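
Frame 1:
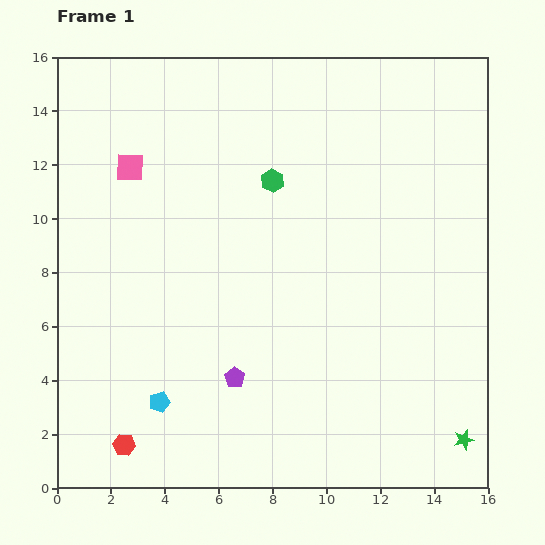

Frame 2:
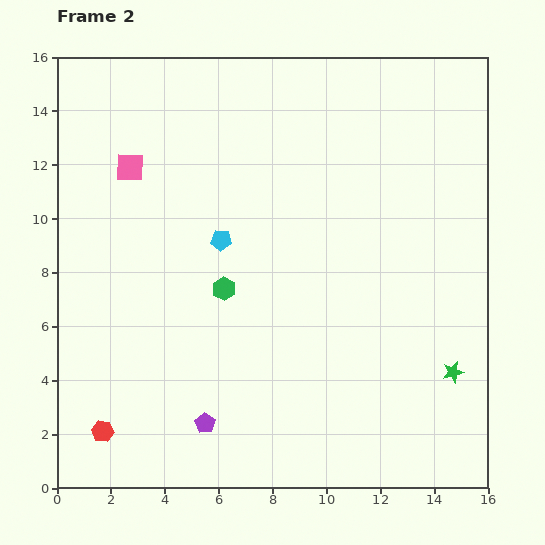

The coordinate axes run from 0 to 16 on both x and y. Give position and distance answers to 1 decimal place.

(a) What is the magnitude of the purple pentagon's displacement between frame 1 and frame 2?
2.0

The purple pentagon moved from (6.6, 4.1) to (5.5, 2.4), a distance of √(1.1² + 1.7²) ≈ 2.0.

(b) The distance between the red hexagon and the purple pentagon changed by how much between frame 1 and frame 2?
-1.0

Distance in frame 1: 4.8. Distance in frame 2: 3.8.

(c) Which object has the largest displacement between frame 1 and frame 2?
the cyan pentagon

(moved 6.4; next 4.4)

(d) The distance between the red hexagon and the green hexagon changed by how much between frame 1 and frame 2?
-4.2

Distance in frame 1: 11.2. Distance in frame 2: 7.0.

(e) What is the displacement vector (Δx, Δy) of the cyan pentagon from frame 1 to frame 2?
(2.3, 6.0)

The cyan pentagon was at (3.8, 3.2) in frame 1 and (6.1, 9.2) in frame 2.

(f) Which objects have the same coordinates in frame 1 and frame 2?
the pink square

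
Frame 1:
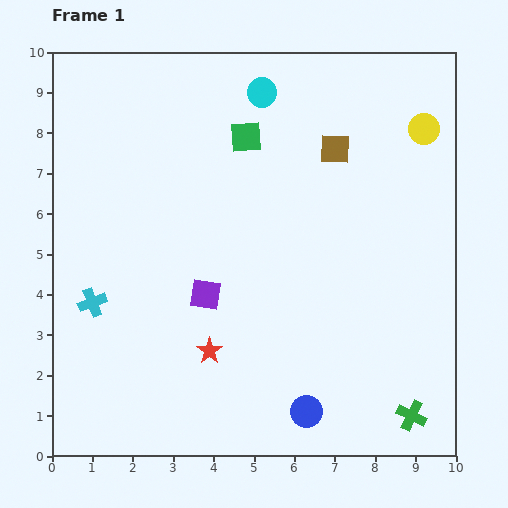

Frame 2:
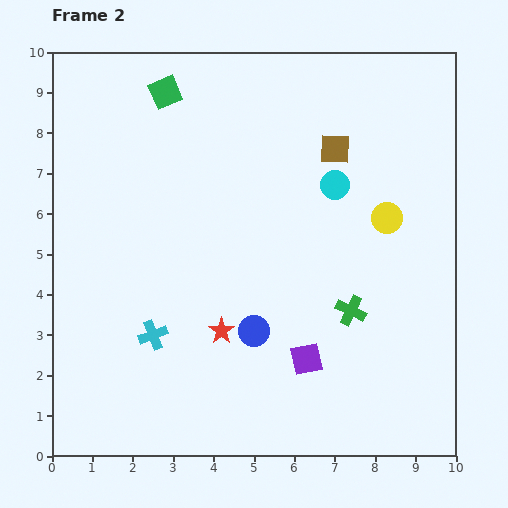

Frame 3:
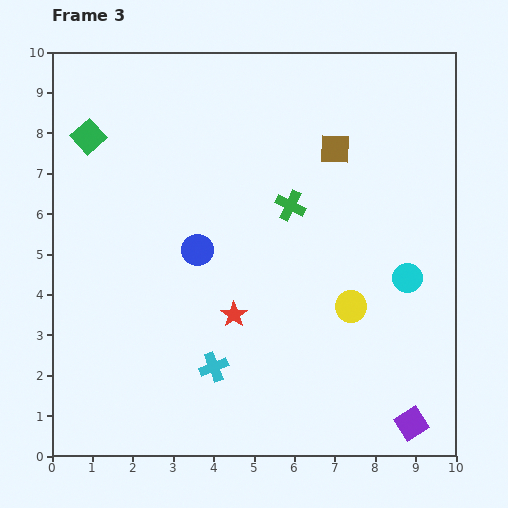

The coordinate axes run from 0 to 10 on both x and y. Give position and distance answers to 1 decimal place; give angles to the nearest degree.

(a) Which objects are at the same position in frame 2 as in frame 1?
the brown square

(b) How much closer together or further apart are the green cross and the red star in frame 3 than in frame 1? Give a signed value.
-2.2

Distance in frame 1: 5.2. Distance in frame 3: 3.0.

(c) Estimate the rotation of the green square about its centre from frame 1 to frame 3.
38° counter-clockwise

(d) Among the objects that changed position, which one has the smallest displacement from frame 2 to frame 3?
the red star

(moved 0.5)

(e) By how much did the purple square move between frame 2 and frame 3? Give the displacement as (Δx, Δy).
(2.6, -1.6)

The purple square was at (6.3, 2.4) in frame 2 and (8.9, 0.8) in frame 3.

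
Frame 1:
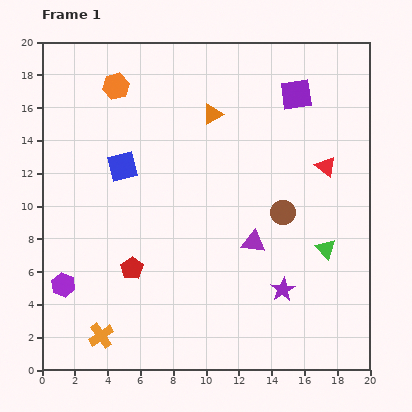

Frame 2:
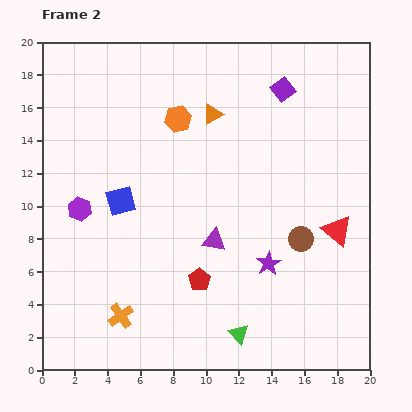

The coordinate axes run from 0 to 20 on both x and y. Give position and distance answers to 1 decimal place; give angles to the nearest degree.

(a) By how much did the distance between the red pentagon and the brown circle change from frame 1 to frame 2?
-3.1

Distance in frame 1: 9.8. Distance in frame 2: 6.7.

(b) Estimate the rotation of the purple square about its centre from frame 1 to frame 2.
29° counter-clockwise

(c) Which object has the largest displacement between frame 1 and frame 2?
the green triangle

(moved 7.4; next 4.7)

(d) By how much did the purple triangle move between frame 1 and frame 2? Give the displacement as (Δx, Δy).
(-2.4, 0.1)

The purple triangle was at (12.9, 7.8) in frame 1 and (10.5, 7.9) in frame 2.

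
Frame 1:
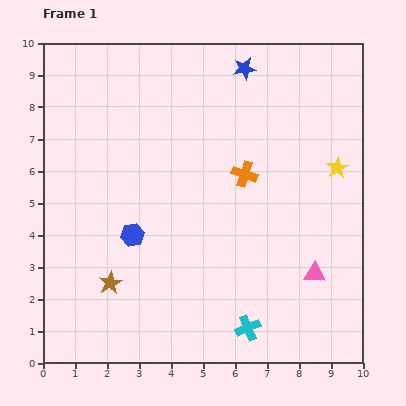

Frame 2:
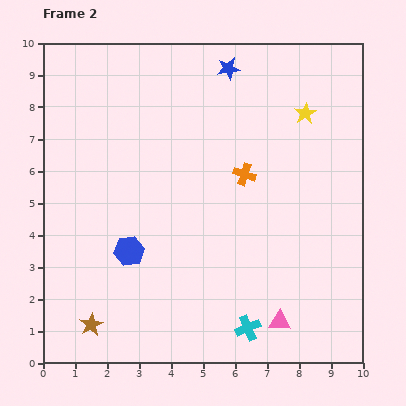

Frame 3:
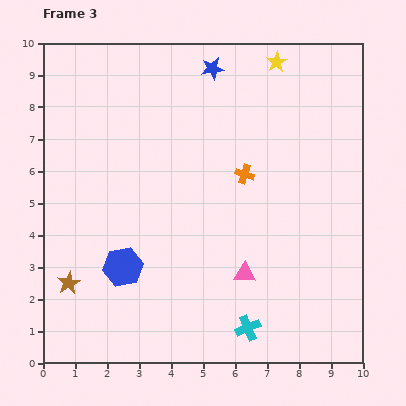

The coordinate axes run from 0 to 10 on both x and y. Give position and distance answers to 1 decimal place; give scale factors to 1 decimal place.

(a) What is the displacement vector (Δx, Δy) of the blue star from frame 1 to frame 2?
(-0.5, 0.0)

The blue star was at (6.3, 9.2) in frame 1 and (5.8, 9.2) in frame 2.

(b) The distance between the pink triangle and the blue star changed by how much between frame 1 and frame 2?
+1.3

Distance in frame 1: 6.8. Distance in frame 2: 8.1.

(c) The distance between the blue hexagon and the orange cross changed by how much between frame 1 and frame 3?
+0.8

Distance in frame 1: 4.0. Distance in frame 3: 4.8.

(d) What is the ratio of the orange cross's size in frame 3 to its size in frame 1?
0.7×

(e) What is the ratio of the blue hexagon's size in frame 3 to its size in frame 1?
1.7×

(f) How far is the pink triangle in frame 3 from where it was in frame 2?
1.9

The pink triangle moved from (7.4, 1.3) to (6.3, 2.8), a distance of √(1.1² + 1.5²) ≈ 1.9.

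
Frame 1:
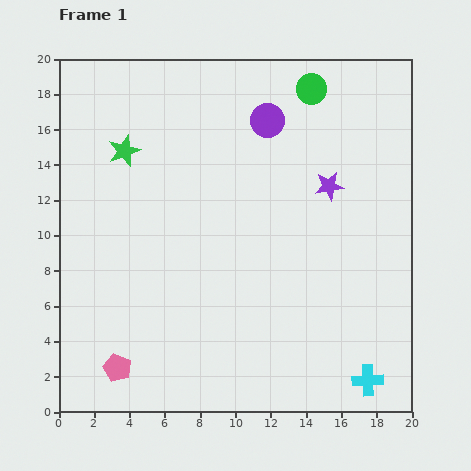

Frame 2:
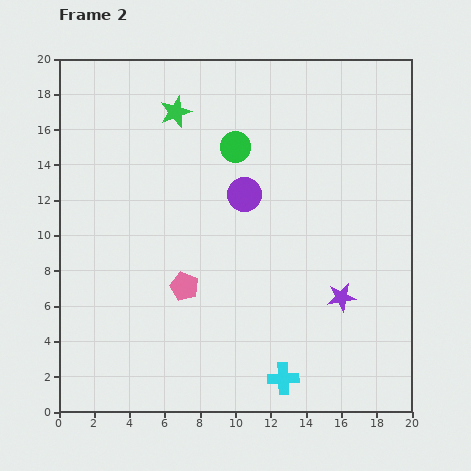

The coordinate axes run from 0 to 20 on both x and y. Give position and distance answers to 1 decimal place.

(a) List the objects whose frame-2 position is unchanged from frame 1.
none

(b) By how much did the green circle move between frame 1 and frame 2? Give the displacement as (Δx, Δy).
(-4.3, -3.3)

The green circle was at (14.3, 18.3) in frame 1 and (10.0, 15.0) in frame 2.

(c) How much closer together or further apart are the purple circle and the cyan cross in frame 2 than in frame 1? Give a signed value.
-5.2

Distance in frame 1: 15.8. Distance in frame 2: 10.6.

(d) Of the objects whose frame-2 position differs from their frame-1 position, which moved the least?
the green star

(moved 3.6)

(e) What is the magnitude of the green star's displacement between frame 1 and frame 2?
3.6

The green star moved from (3.7, 14.8) to (6.6, 17.0), a distance of √(2.9² + 2.2²) ≈ 3.6.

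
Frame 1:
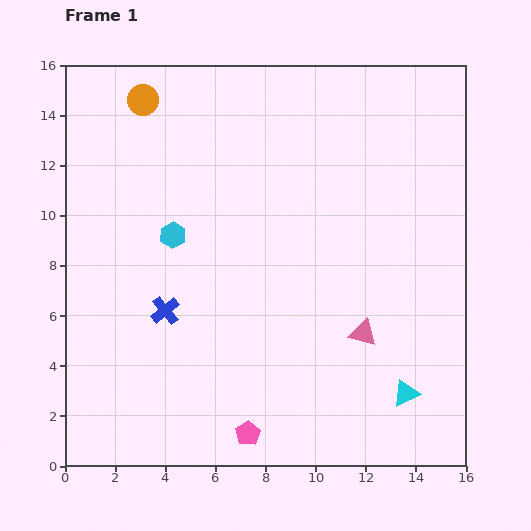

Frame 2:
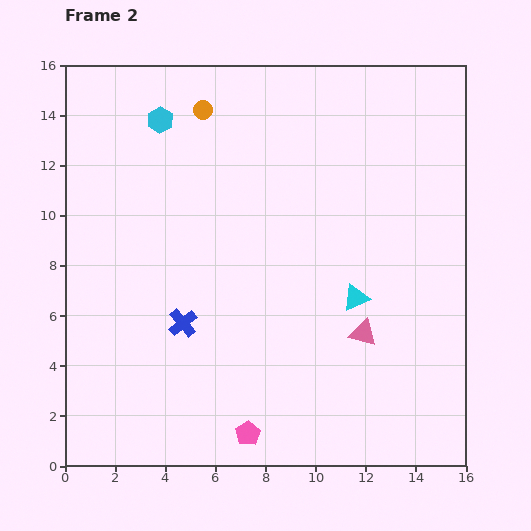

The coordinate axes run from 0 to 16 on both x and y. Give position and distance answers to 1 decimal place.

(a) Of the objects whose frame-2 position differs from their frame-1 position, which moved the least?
the blue cross

(moved 0.9)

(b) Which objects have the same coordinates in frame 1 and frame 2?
the pink pentagon, the pink triangle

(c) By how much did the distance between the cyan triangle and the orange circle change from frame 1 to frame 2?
-6.0

Distance in frame 1: 15.7. Distance in frame 2: 9.7.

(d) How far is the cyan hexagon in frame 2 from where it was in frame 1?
4.6

The cyan hexagon moved from (4.3, 9.2) to (3.8, 13.8), a distance of √(0.5² + 4.6²) ≈ 4.6.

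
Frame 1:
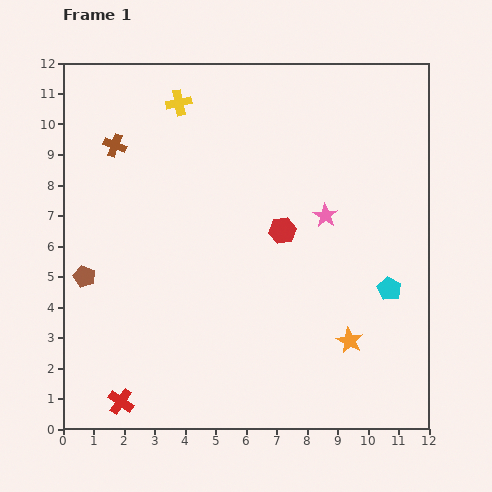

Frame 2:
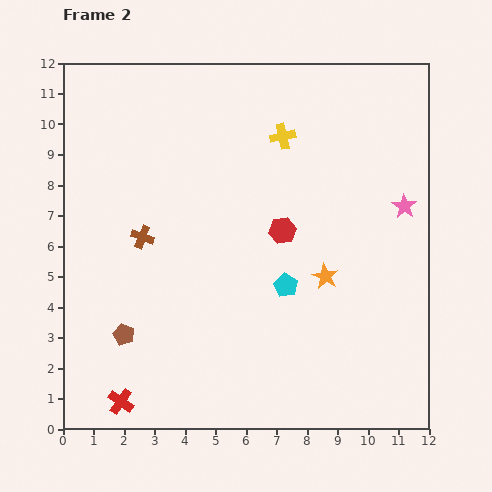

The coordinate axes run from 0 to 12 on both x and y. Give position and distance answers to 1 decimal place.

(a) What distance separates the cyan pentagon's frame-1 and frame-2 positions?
3.4

The cyan pentagon moved from (10.7, 4.6) to (7.3, 4.7), a distance of √(3.4² + 0.1²) ≈ 3.4.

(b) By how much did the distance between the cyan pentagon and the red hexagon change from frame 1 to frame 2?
-2.2

Distance in frame 1: 4.0. Distance in frame 2: 1.8.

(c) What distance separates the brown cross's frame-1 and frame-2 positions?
3.1

The brown cross moved from (1.7, 9.3) to (2.6, 6.3), a distance of √(0.9² + 3.0²) ≈ 3.1.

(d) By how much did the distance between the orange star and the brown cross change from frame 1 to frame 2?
-3.9

Distance in frame 1: 10.0. Distance in frame 2: 6.1.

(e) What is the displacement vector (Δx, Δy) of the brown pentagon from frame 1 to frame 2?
(1.3, -1.9)

The brown pentagon was at (0.7, 5.0) in frame 1 and (2.0, 3.1) in frame 2.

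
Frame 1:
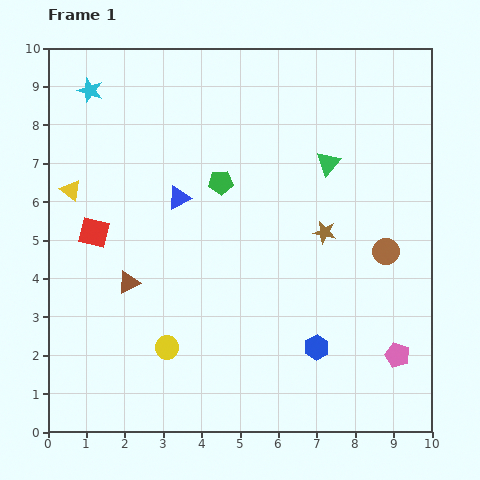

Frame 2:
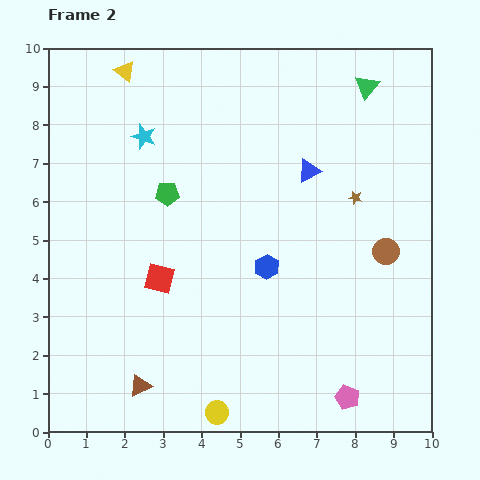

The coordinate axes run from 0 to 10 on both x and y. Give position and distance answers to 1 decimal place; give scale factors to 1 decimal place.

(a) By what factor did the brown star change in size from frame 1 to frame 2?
0.6×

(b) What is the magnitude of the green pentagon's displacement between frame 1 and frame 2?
1.4

The green pentagon moved from (4.5, 6.5) to (3.1, 6.2), a distance of √(1.4² + 0.3²) ≈ 1.4.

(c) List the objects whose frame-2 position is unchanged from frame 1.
the brown circle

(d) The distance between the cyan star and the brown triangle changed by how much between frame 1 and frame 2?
+1.4

Distance in frame 1: 5.1. Distance in frame 2: 6.5.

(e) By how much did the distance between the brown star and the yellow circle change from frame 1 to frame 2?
+1.6

Distance in frame 1: 5.1. Distance in frame 2: 6.7.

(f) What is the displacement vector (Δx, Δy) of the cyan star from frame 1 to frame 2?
(1.4, -1.2)

The cyan star was at (1.1, 8.9) in frame 1 and (2.5, 7.7) in frame 2.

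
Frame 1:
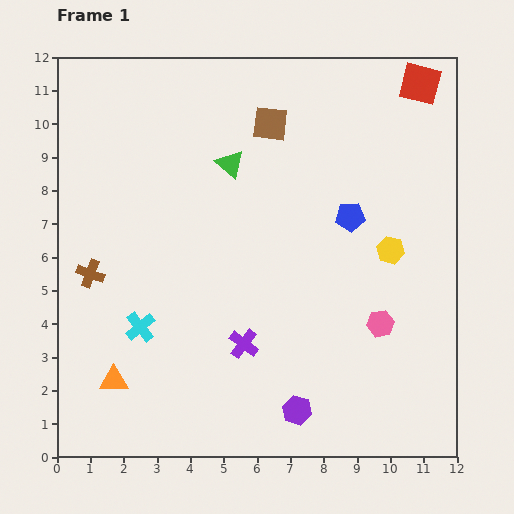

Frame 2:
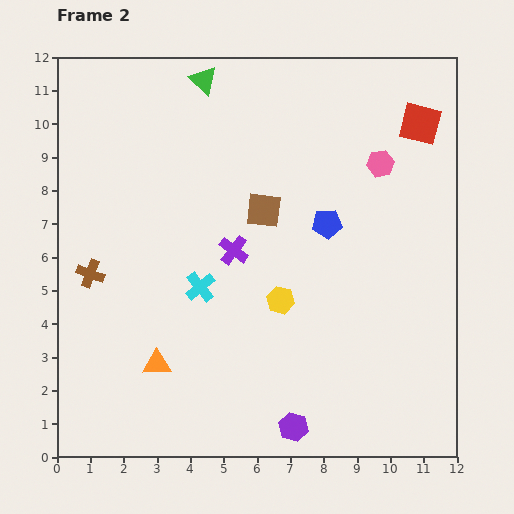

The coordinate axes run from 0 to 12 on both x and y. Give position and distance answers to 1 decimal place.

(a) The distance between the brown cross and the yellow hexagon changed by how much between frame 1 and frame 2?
-3.2

Distance in frame 1: 9.0. Distance in frame 2: 5.8.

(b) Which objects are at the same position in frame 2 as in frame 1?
the brown cross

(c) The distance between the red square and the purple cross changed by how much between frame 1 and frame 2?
-2.6

Distance in frame 1: 9.4. Distance in frame 2: 6.8.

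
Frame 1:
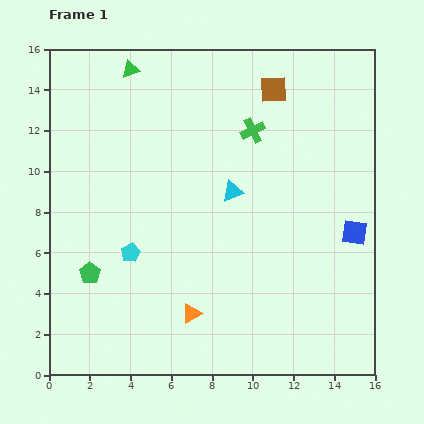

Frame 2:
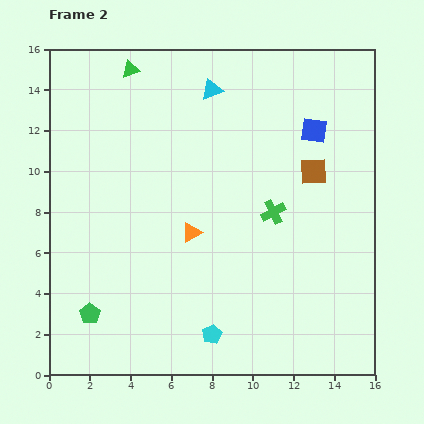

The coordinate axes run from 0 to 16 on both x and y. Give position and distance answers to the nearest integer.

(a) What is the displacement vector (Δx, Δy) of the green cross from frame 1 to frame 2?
(1, -4)

The green cross was at (10, 12) in frame 1 and (11, 8) in frame 2.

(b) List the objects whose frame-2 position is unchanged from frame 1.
the green triangle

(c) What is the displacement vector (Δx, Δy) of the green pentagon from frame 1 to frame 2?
(0, -2)

The green pentagon was at (2, 5) in frame 1 and (2, 3) in frame 2.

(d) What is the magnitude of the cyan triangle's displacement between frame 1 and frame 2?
5

The cyan triangle moved from (9, 9) to (8, 14), a distance of √(1² + 5²) ≈ 5.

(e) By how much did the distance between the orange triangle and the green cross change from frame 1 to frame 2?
-5

Distance in frame 1: 9. Distance in frame 2: 4.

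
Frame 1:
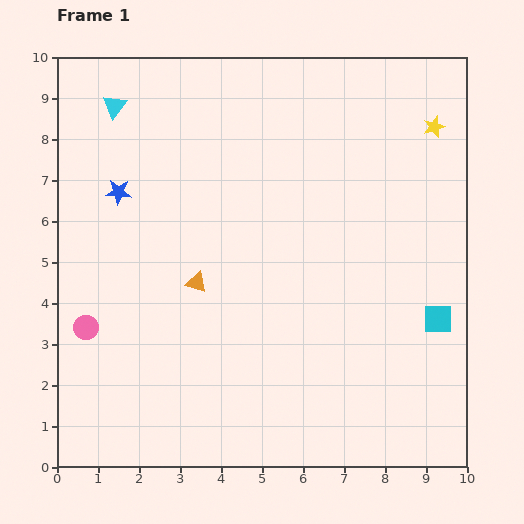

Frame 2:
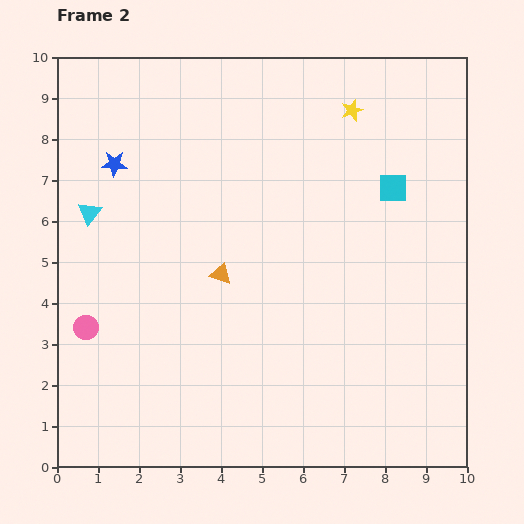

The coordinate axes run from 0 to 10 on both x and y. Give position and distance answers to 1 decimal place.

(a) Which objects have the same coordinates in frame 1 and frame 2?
the pink circle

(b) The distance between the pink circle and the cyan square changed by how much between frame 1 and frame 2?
-0.4

Distance in frame 1: 8.6. Distance in frame 2: 8.2.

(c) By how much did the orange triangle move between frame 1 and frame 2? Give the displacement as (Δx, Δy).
(0.6, 0.2)

The orange triangle was at (3.4, 4.5) in frame 1 and (4.0, 4.7) in frame 2.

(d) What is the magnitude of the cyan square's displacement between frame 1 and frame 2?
3.4

The cyan square moved from (9.3, 3.6) to (8.2, 6.8), a distance of √(1.1² + 3.2²) ≈ 3.4.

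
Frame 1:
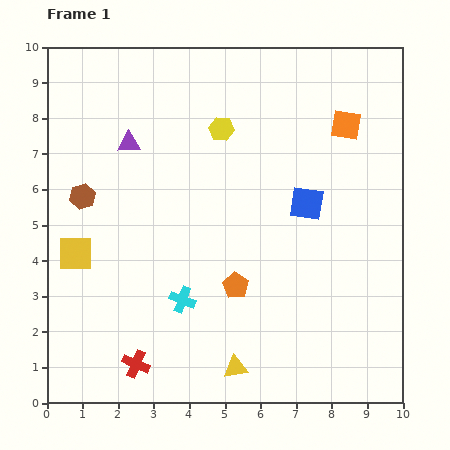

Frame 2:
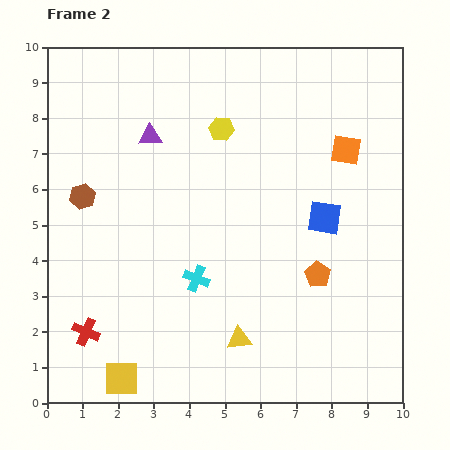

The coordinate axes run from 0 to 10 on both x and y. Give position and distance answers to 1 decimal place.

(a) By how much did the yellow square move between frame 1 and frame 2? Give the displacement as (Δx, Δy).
(1.3, -3.5)

The yellow square was at (0.8, 4.2) in frame 1 and (2.1, 0.7) in frame 2.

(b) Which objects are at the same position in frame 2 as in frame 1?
the yellow hexagon, the brown hexagon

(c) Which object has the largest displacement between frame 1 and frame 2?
the yellow square

(moved 3.7; next 2.3)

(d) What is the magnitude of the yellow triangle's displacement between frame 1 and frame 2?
0.8

The yellow triangle moved from (5.3, 1.0) to (5.4, 1.8), a distance of √(0.1² + 0.8²) ≈ 0.8.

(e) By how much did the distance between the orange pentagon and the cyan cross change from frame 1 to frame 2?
+1.8

Distance in frame 1: 1.6. Distance in frame 2: 3.4.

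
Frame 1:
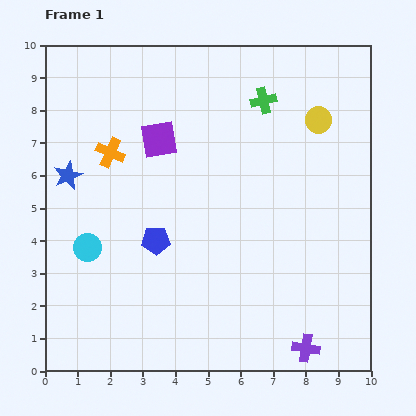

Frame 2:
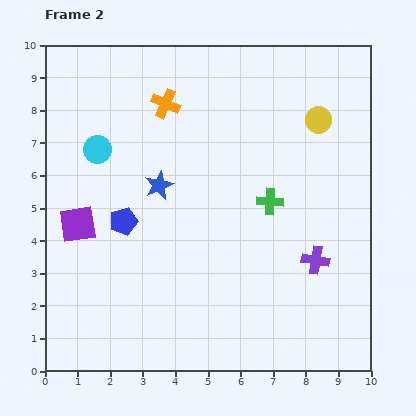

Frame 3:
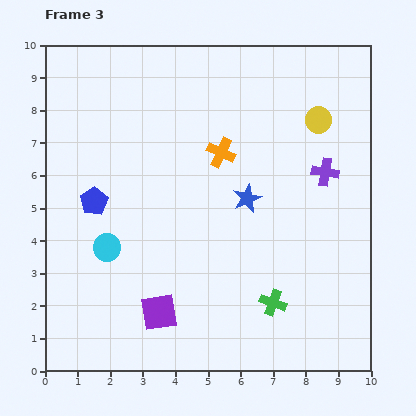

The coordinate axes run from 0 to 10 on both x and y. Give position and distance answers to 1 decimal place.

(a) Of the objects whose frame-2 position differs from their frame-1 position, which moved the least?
the blue pentagon

(moved 1.2)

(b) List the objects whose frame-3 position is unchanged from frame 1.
the yellow circle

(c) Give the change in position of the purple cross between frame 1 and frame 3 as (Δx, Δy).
(0.6, 5.4)

The purple cross was at (8.0, 0.7) in frame 1 and (8.6, 6.1) in frame 3.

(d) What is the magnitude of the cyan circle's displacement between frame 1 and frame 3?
0.6

The cyan circle moved from (1.3, 3.8) to (1.9, 3.8), a distance of √(0.6² + 0.0²) ≈ 0.6.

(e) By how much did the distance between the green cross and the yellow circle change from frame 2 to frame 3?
+2.9

Distance in frame 2: 2.9. Distance in frame 3: 5.8.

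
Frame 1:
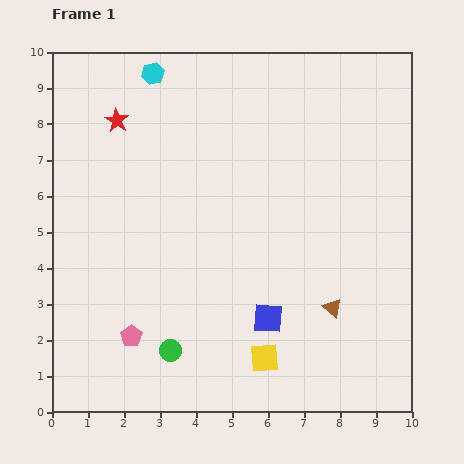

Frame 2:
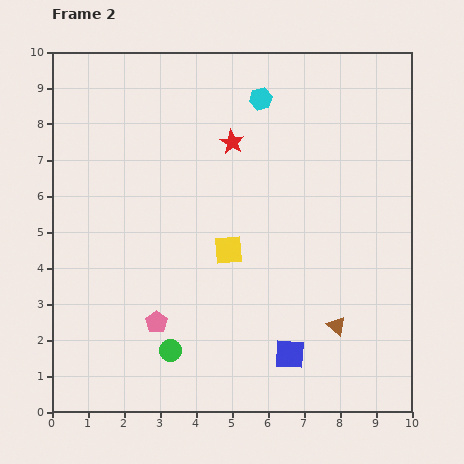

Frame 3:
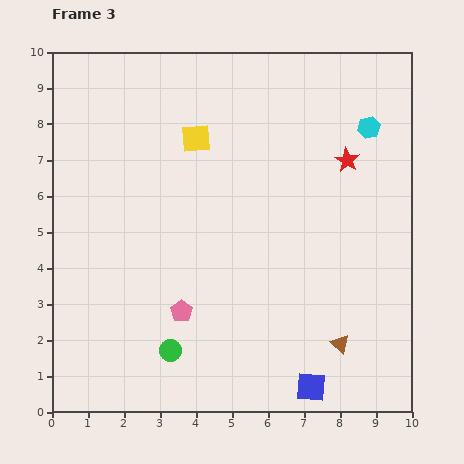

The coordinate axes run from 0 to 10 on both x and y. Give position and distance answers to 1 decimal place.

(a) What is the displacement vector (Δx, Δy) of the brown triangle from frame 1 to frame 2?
(0.1, -0.5)

The brown triangle was at (7.8, 2.9) in frame 1 and (7.9, 2.4) in frame 2.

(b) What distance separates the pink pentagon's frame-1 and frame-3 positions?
1.6

The pink pentagon moved from (2.2, 2.1) to (3.6, 2.8), a distance of √(1.4² + 0.7²) ≈ 1.6.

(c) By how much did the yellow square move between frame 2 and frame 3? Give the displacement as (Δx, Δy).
(-0.9, 3.1)

The yellow square was at (4.9, 4.5) in frame 2 and (4.0, 7.6) in frame 3.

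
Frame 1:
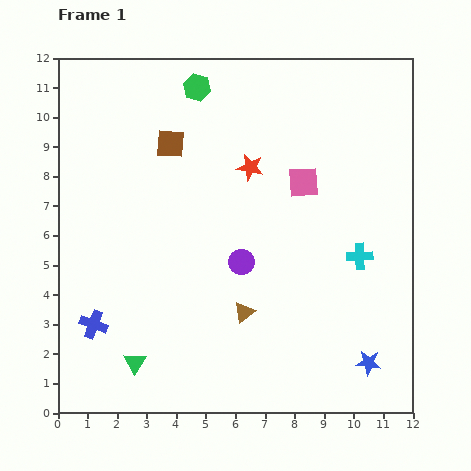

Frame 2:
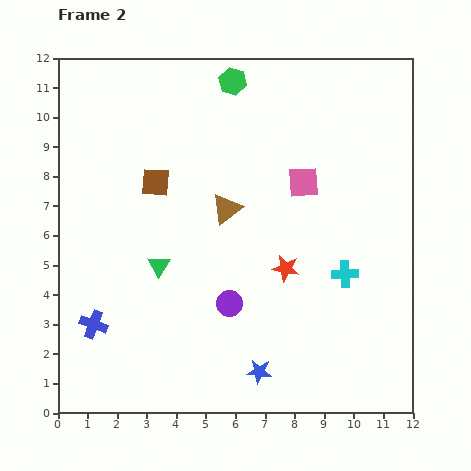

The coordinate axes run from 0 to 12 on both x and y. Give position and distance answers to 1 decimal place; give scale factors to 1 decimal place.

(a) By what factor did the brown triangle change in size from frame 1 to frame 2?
1.5×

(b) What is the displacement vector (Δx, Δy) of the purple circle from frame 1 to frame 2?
(-0.4, -1.4)

The purple circle was at (6.2, 5.1) in frame 1 and (5.8, 3.7) in frame 2.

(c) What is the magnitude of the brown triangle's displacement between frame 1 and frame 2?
3.6

The brown triangle moved from (6.3, 3.4) to (5.7, 6.9), a distance of √(0.6² + 3.5²) ≈ 3.6.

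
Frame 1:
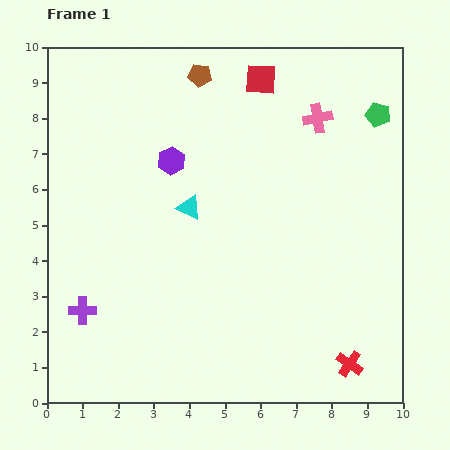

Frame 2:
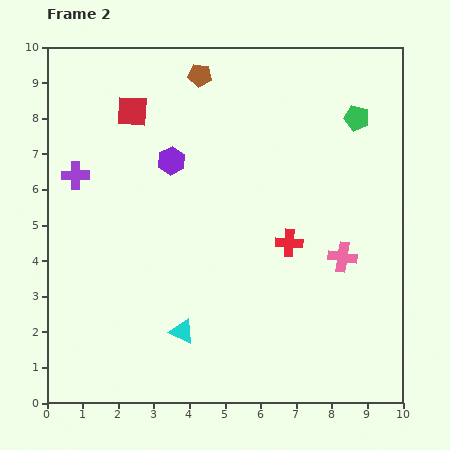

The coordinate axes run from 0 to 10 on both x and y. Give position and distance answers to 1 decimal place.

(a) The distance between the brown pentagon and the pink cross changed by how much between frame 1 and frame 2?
+3.0

Distance in frame 1: 3.5. Distance in frame 2: 6.5.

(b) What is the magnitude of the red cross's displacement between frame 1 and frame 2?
3.8

The red cross moved from (8.5, 1.1) to (6.8, 4.5), a distance of √(1.7² + 3.4²) ≈ 3.8.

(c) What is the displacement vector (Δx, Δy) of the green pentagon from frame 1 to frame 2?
(-0.6, -0.1)

The green pentagon was at (9.3, 8.1) in frame 1 and (8.7, 8.0) in frame 2.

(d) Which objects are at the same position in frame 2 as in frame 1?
the purple hexagon, the brown pentagon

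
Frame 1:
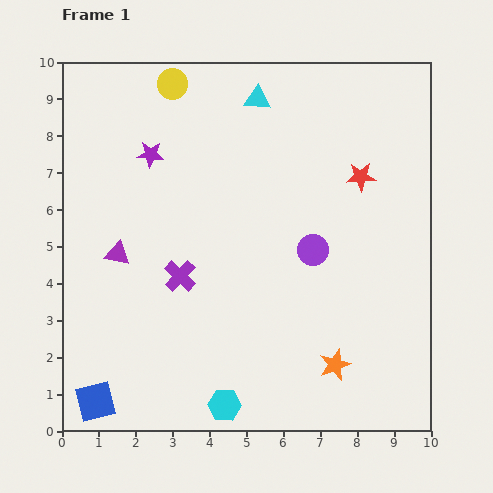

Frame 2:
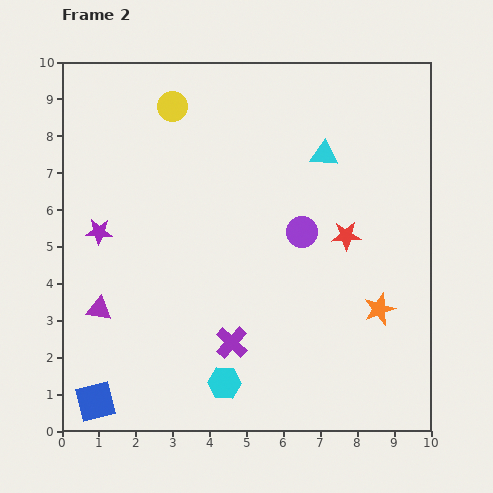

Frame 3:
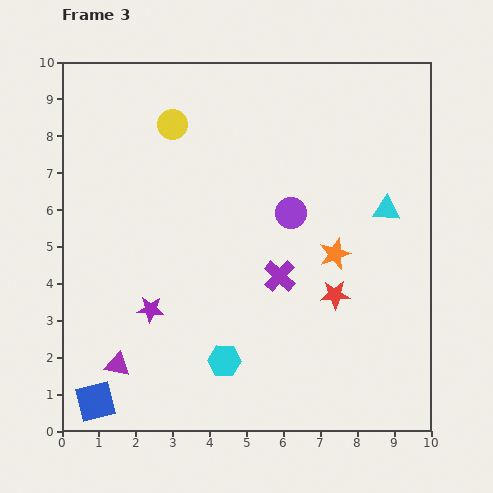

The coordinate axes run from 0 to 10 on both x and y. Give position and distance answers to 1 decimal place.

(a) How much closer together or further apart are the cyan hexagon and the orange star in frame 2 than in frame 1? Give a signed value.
+1.5

Distance in frame 1: 3.2. Distance in frame 2: 4.7.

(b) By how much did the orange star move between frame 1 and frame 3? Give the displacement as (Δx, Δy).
(0.0, 3.0)

The orange star was at (7.4, 1.8) in frame 1 and (7.4, 4.8) in frame 3.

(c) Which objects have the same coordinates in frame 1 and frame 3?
the blue square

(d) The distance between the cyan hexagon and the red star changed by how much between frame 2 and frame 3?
-1.7

Distance in frame 2: 5.2. Distance in frame 3: 3.5.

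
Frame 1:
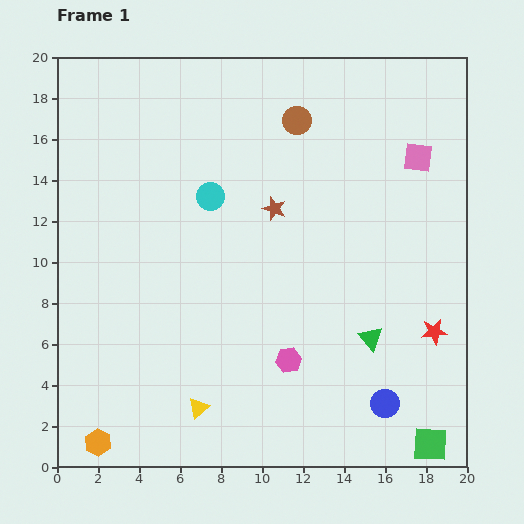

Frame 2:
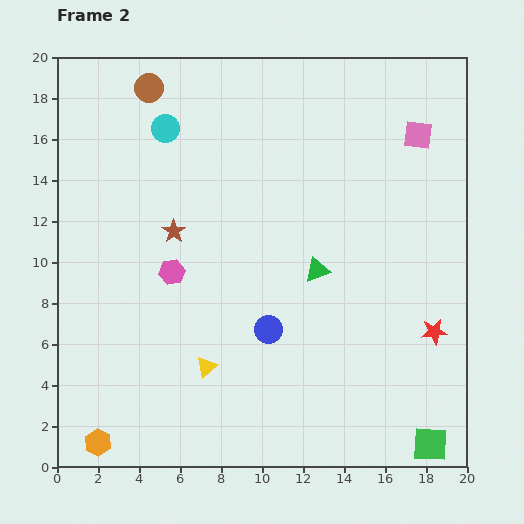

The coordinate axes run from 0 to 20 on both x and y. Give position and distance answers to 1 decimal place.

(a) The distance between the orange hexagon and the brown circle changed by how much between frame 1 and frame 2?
-1.0

Distance in frame 1: 18.5. Distance in frame 2: 17.5.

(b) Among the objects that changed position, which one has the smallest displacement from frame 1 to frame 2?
the pink square

(moved 1.1)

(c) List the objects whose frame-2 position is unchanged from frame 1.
the red star, the orange hexagon, the green square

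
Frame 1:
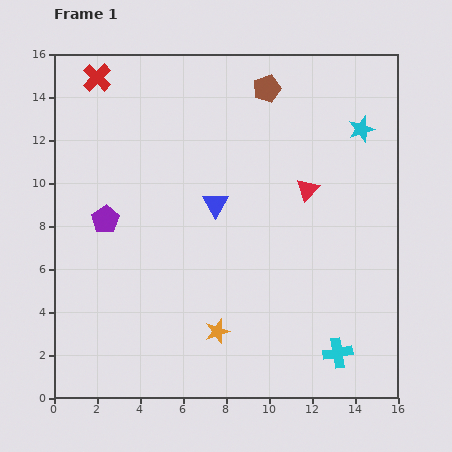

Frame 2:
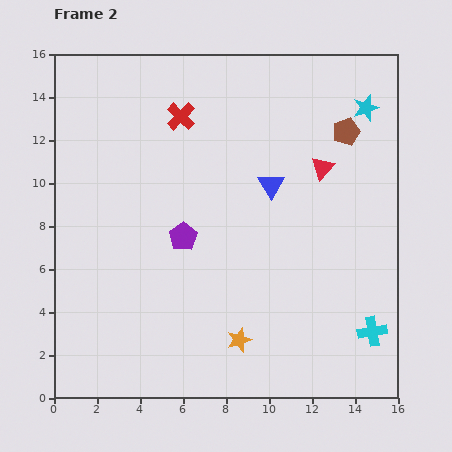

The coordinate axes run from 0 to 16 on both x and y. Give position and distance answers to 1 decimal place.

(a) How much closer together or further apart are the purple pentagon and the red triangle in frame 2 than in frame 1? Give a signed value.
-2.3

Distance in frame 1: 9.5. Distance in frame 2: 7.2.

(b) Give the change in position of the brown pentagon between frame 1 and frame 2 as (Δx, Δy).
(3.7, -2.0)

The brown pentagon was at (9.9, 14.4) in frame 1 and (13.6, 12.4) in frame 2.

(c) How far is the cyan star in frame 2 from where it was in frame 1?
1.0

The cyan star moved from (14.3, 12.5) to (14.5, 13.5), a distance of √(0.2² + 1.0²) ≈ 1.0.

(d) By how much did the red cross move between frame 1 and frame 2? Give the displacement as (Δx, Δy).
(3.9, -1.8)

The red cross was at (2.0, 14.9) in frame 1 and (5.9, 13.1) in frame 2.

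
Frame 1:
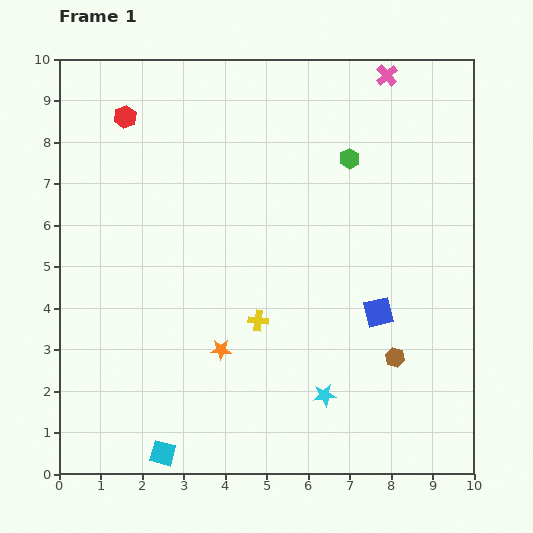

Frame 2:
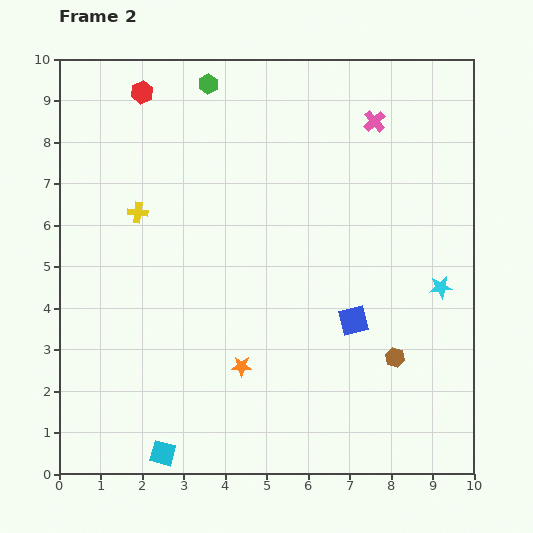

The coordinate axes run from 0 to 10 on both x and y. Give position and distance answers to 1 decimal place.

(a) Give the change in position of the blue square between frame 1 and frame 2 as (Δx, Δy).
(-0.6, -0.2)

The blue square was at (7.7, 3.9) in frame 1 and (7.1, 3.7) in frame 2.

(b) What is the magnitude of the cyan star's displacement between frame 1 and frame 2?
3.8

The cyan star moved from (6.4, 1.9) to (9.2, 4.5), a distance of √(2.8² + 2.6²) ≈ 3.8.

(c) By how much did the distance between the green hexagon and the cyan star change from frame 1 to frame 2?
+1.7

Distance in frame 1: 5.7. Distance in frame 2: 7.4.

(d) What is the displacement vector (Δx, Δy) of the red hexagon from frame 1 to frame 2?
(0.4, 0.6)

The red hexagon was at (1.6, 8.6) in frame 1 and (2.0, 9.2) in frame 2.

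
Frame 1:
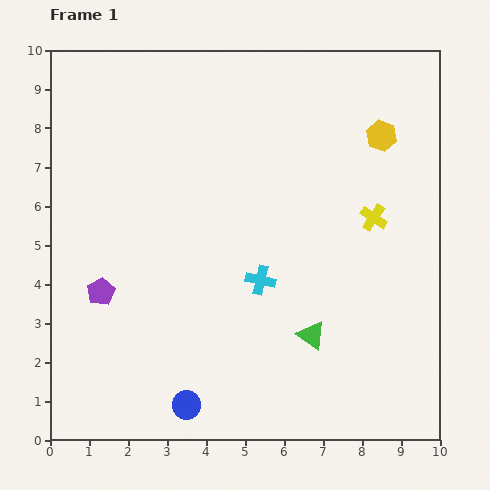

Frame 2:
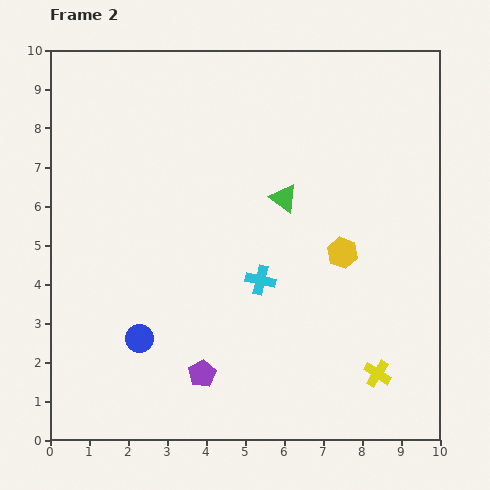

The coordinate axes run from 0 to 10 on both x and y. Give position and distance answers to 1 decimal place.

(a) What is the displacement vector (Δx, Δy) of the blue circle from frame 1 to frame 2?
(-1.2, 1.7)

The blue circle was at (3.5, 0.9) in frame 1 and (2.3, 2.6) in frame 2.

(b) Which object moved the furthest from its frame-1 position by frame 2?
the yellow cross

(moved 4.0; next 3.6)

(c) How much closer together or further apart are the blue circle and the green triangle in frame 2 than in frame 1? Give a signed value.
+1.5

Distance in frame 1: 3.7. Distance in frame 2: 5.2.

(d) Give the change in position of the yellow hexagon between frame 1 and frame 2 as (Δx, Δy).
(-1.0, -3.0)

The yellow hexagon was at (8.5, 7.8) in frame 1 and (7.5, 4.8) in frame 2.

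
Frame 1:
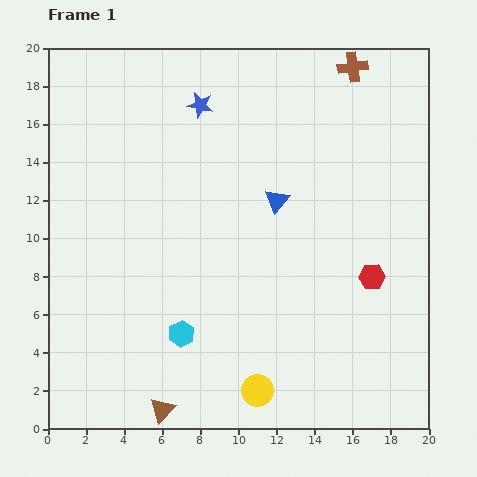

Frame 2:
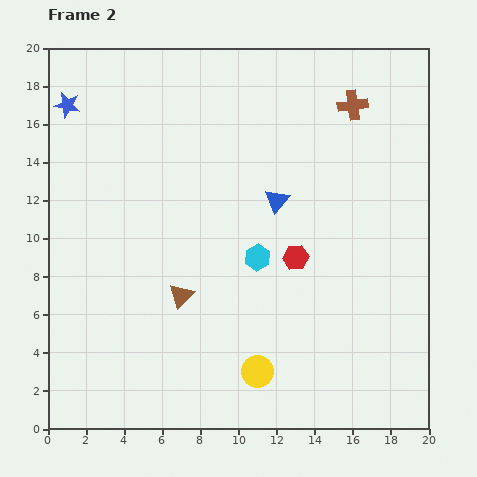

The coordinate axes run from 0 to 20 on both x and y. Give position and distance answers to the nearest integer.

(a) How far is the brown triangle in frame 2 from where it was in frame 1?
6

The brown triangle moved from (6, 1) to (7, 7), a distance of √(1² + 6²) ≈ 6.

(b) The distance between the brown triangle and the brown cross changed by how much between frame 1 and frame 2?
-8

Distance in frame 1: 21. Distance in frame 2: 13.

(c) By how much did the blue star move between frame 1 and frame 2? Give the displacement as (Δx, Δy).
(-7, 0)

The blue star was at (8, 17) in frame 1 and (1, 17) in frame 2.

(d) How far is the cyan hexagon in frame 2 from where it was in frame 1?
6

The cyan hexagon moved from (7, 5) to (11, 9), a distance of √(4² + 4²) ≈ 6.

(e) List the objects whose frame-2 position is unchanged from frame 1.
the blue triangle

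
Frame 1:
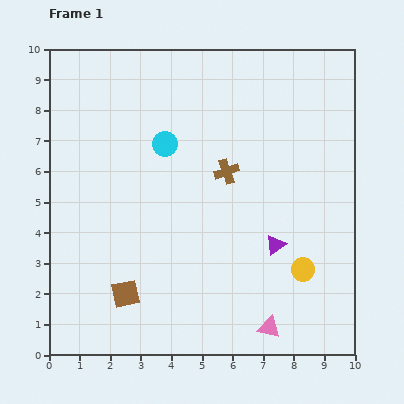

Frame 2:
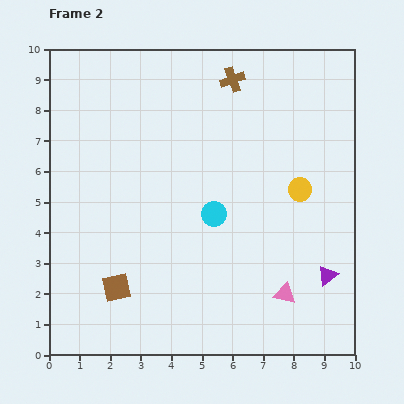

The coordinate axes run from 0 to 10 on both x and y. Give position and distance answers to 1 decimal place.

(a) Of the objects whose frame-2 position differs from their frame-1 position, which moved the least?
the brown square

(moved 0.4)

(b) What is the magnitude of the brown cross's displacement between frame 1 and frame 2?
3.0

The brown cross moved from (5.8, 6.0) to (6.0, 9.0), a distance of √(0.2² + 3.0²) ≈ 3.0.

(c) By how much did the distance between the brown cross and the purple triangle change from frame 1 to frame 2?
+4.2

Distance in frame 1: 2.9. Distance in frame 2: 7.1.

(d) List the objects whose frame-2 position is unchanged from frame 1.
none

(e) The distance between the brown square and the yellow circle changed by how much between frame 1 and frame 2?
+0.9

Distance in frame 1: 5.9. Distance in frame 2: 6.8.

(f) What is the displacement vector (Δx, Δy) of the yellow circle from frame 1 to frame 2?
(-0.1, 2.6)

The yellow circle was at (8.3, 2.8) in frame 1 and (8.2, 5.4) in frame 2.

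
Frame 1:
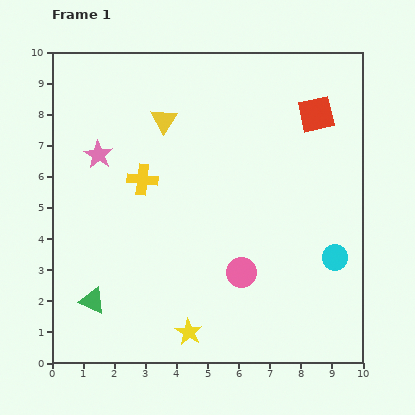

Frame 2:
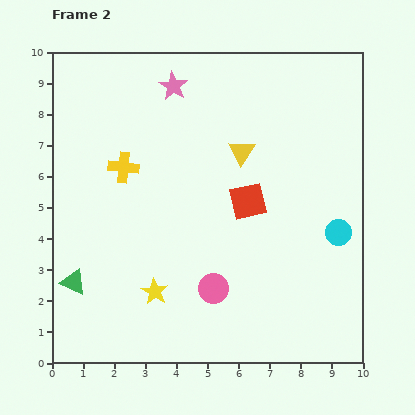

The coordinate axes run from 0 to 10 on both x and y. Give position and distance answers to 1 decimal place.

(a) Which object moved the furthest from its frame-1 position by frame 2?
the red square

(moved 3.6; next 3.3)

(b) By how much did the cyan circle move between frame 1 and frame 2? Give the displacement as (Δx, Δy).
(0.1, 0.8)

The cyan circle was at (9.1, 3.4) in frame 1 and (9.2, 4.2) in frame 2.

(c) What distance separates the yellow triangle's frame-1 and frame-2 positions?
2.7

The yellow triangle moved from (3.6, 7.8) to (6.1, 6.8), a distance of √(2.5² + 1.0²) ≈ 2.7.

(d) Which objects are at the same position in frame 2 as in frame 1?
none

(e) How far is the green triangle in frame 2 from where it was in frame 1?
0.8

The green triangle moved from (1.3, 2.0) to (0.7, 2.6), a distance of √(0.6² + 0.6²) ≈ 0.8.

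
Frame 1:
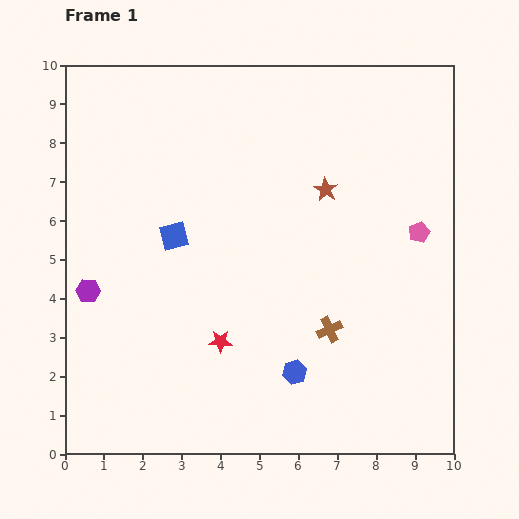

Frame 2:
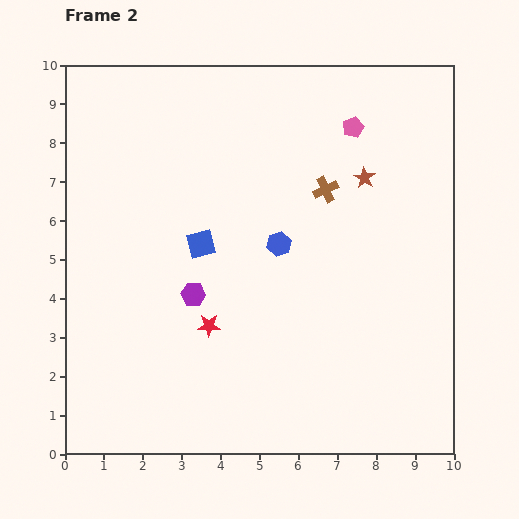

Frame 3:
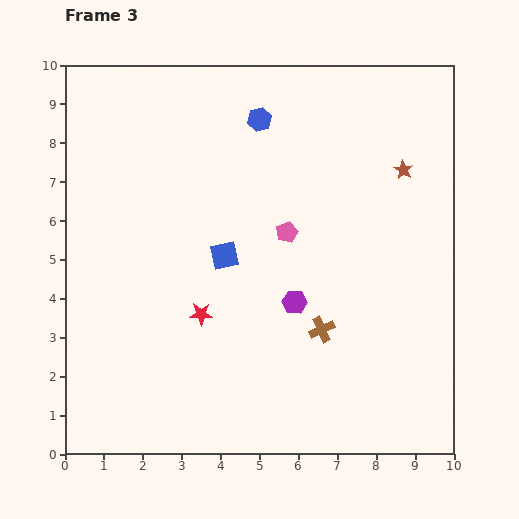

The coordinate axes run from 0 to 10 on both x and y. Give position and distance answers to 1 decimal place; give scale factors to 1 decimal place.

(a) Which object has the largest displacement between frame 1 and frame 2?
the brown cross

(moved 3.6; next 3.3)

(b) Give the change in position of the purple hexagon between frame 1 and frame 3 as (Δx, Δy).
(5.3, -0.3)

The purple hexagon was at (0.6, 4.2) in frame 1 and (5.9, 3.9) in frame 3.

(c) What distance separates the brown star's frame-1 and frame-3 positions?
2.1

The brown star moved from (6.7, 6.8) to (8.7, 7.3), a distance of √(2.0² + 0.5²) ≈ 2.1.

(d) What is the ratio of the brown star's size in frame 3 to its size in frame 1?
0.8×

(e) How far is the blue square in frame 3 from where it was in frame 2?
0.7

The blue square moved from (3.5, 5.4) to (4.1, 5.1), a distance of √(0.6² + 0.3²) ≈ 0.7.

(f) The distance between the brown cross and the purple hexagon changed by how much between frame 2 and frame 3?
-3.3

Distance in frame 2: 4.3. Distance in frame 3: 1.0.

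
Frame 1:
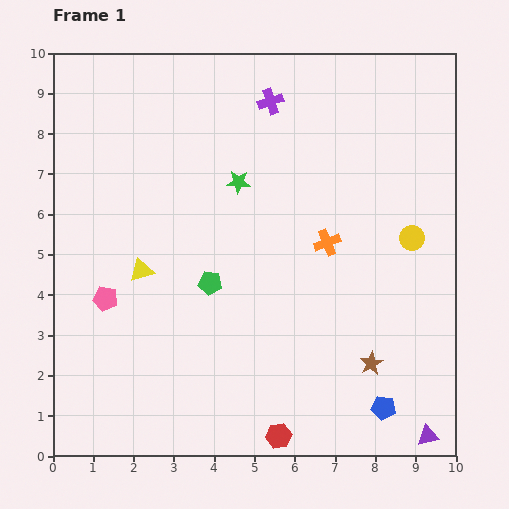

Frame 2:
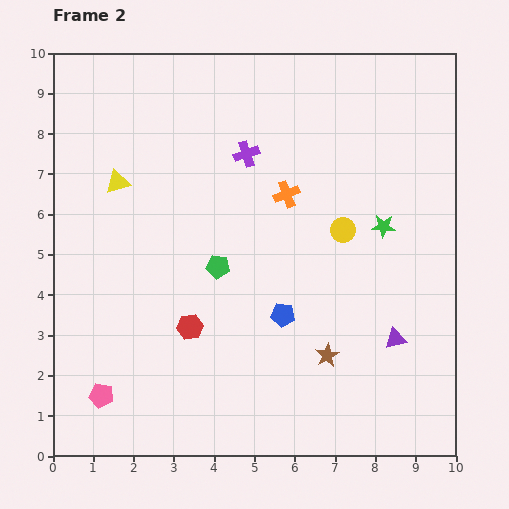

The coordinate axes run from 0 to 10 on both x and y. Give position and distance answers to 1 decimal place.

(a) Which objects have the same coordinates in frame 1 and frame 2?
none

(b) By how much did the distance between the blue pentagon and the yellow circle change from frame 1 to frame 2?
-1.7

Distance in frame 1: 4.3. Distance in frame 2: 2.6.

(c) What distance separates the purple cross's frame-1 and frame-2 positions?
1.4

The purple cross moved from (5.4, 8.8) to (4.8, 7.5), a distance of √(0.6² + 1.3²) ≈ 1.4.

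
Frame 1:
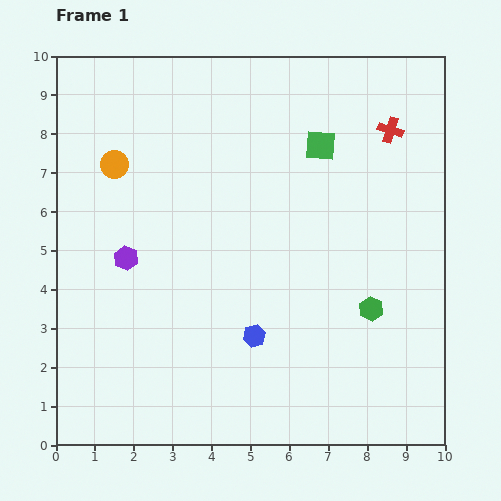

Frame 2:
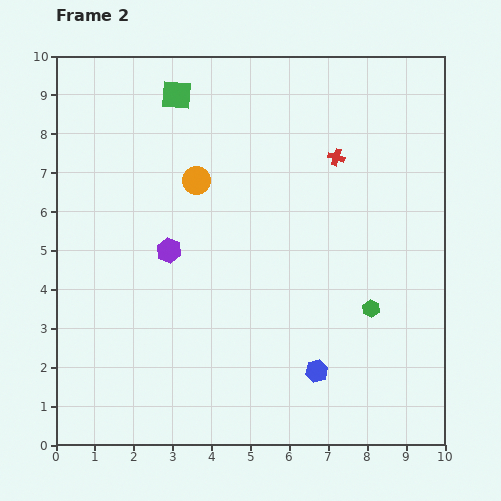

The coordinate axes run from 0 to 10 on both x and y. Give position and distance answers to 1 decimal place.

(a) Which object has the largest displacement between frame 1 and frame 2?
the green square

(moved 3.9; next 2.1)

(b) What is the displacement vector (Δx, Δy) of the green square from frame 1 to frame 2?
(-3.7, 1.3)

The green square was at (6.8, 7.7) in frame 1 and (3.1, 9.0) in frame 2.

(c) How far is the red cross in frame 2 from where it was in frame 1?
1.6

The red cross moved from (8.6, 8.1) to (7.2, 7.4), a distance of √(1.4² + 0.7²) ≈ 1.6.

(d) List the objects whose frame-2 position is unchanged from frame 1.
the green hexagon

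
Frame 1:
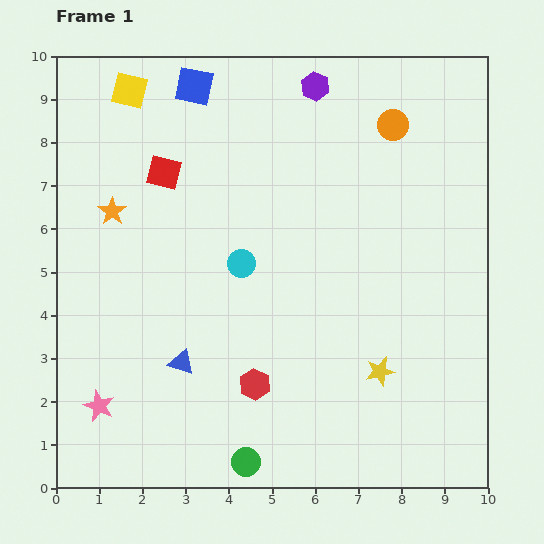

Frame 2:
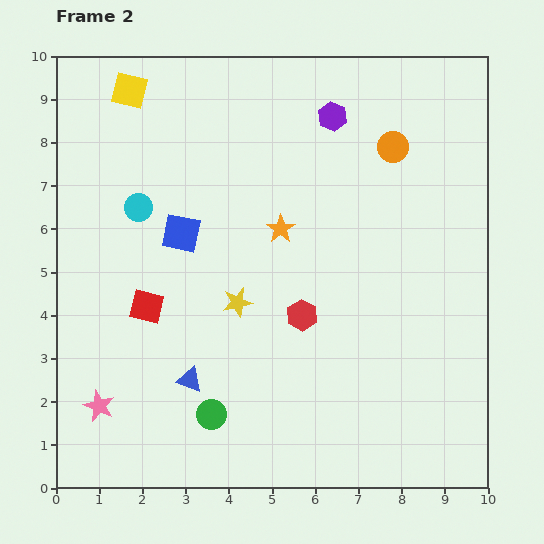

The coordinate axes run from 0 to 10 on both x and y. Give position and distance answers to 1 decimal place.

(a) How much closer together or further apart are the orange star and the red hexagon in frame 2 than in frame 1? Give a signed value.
-3.1

Distance in frame 1: 5.2. Distance in frame 2: 2.1.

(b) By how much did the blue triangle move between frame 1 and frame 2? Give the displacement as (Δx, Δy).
(0.2, -0.4)

The blue triangle was at (2.9, 2.9) in frame 1 and (3.1, 2.5) in frame 2.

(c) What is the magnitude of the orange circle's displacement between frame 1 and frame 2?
0.5

The orange circle moved from (7.8, 8.4) to (7.8, 7.9), a distance of √(0.0² + 0.5²) ≈ 0.5.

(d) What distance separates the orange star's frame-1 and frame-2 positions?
3.9

The orange star moved from (1.3, 6.4) to (5.2, 6.0), a distance of √(3.9² + 0.4²) ≈ 3.9.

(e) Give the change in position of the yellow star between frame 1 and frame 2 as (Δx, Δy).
(-3.3, 1.6)

The yellow star was at (7.5, 2.7) in frame 1 and (4.2, 4.3) in frame 2.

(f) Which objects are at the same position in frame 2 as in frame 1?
the yellow square, the pink star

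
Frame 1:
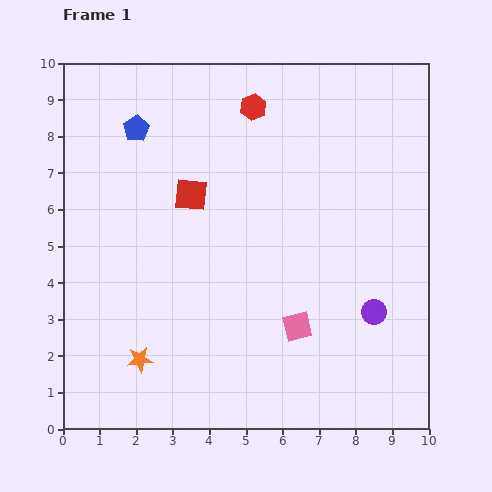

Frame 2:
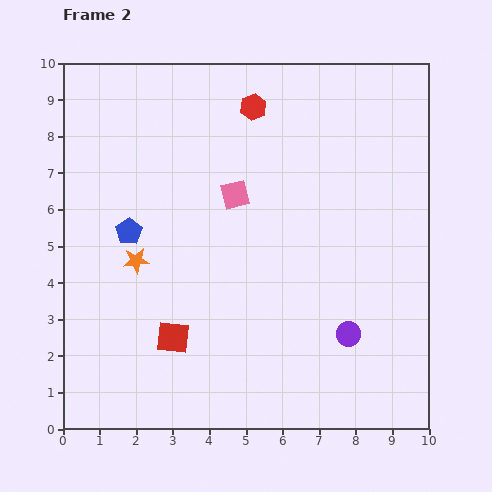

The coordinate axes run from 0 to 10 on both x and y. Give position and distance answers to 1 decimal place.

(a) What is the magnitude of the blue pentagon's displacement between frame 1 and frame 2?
2.8

The blue pentagon moved from (2.0, 8.2) to (1.8, 5.4), a distance of √(0.2² + 2.8²) ≈ 2.8.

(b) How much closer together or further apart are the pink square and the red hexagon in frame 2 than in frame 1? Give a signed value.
-3.6

Distance in frame 1: 6.1. Distance in frame 2: 2.5.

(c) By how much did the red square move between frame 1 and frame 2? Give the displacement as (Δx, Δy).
(-0.5, -3.9)

The red square was at (3.5, 6.4) in frame 1 and (3.0, 2.5) in frame 2.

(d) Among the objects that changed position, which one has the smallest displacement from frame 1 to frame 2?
the purple circle

(moved 0.9)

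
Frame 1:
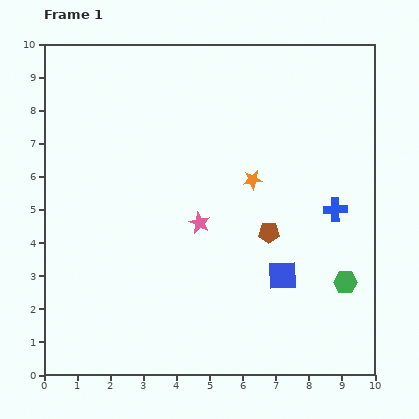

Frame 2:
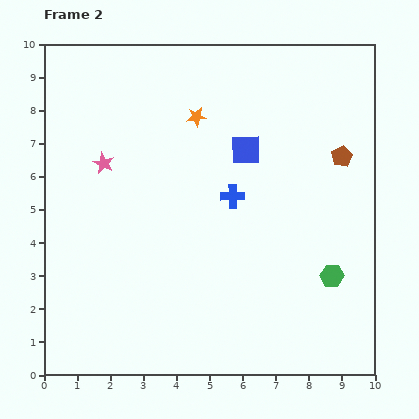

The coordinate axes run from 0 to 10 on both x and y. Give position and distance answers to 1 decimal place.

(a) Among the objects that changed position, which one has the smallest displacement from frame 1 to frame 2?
the green hexagon

(moved 0.4)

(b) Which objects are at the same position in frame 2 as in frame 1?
none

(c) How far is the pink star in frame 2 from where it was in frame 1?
3.4

The pink star moved from (4.7, 4.6) to (1.8, 6.4), a distance of √(2.9² + 1.8²) ≈ 3.4.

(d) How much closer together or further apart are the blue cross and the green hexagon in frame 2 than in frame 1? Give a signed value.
+1.6

Distance in frame 1: 2.2. Distance in frame 2: 3.8.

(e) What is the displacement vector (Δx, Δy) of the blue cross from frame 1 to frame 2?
(-3.1, 0.4)

The blue cross was at (8.8, 5.0) in frame 1 and (5.7, 5.4) in frame 2.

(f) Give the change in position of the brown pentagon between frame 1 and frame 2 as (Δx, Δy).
(2.2, 2.3)

The brown pentagon was at (6.8, 4.3) in frame 1 and (9.0, 6.6) in frame 2.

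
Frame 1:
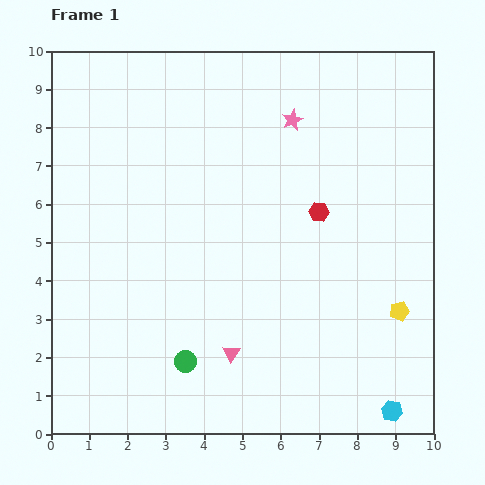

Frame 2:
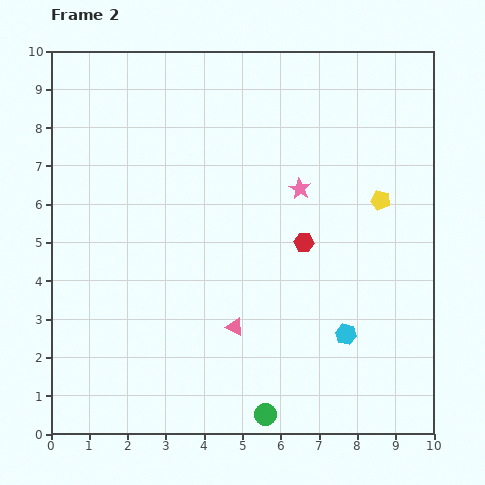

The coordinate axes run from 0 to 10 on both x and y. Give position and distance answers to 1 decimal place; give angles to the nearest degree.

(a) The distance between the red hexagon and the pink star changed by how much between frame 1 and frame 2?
-1.1

Distance in frame 1: 2.5. Distance in frame 2: 1.4.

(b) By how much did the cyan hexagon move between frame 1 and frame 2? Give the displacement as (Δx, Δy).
(-1.2, 2.0)

The cyan hexagon was at (8.9, 0.6) in frame 1 and (7.7, 2.6) in frame 2.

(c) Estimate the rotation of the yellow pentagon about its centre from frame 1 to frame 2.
29° clockwise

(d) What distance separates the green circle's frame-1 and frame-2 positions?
2.5

The green circle moved from (3.5, 1.9) to (5.6, 0.5), a distance of √(2.1² + 1.4²) ≈ 2.5.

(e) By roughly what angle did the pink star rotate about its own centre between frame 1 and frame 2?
17° counter-clockwise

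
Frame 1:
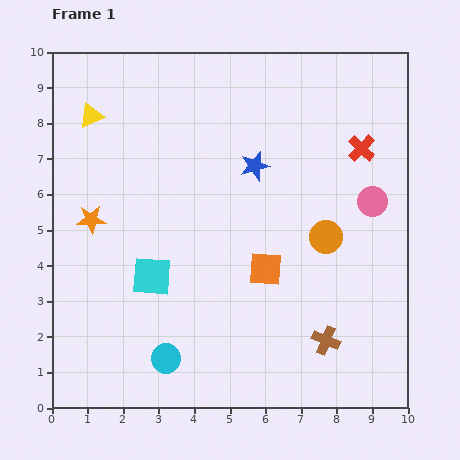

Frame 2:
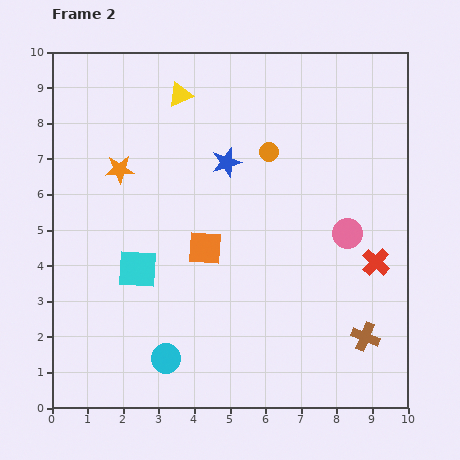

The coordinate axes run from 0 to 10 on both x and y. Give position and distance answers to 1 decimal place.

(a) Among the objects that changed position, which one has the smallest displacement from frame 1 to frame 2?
the cyan square

(moved 0.4)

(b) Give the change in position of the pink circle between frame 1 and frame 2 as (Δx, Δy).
(-0.7, -0.9)

The pink circle was at (9.0, 5.8) in frame 1 and (8.3, 4.9) in frame 2.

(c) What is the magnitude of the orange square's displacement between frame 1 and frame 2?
1.8

The orange square moved from (6.0, 3.9) to (4.3, 4.5), a distance of √(1.7² + 0.6²) ≈ 1.8.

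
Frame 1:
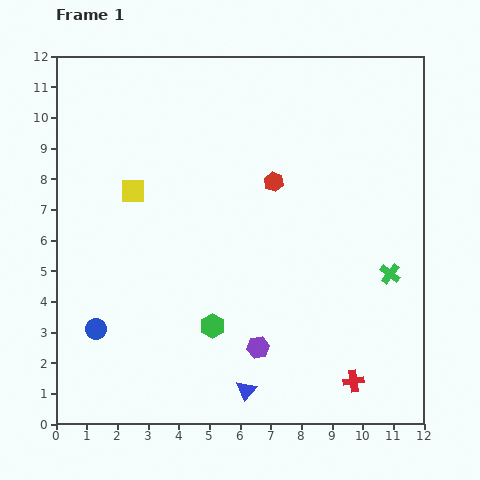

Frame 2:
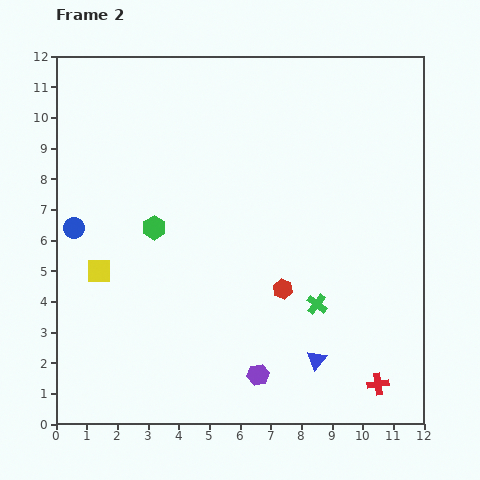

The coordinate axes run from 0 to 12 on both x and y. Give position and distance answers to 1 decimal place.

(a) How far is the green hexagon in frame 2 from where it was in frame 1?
3.7

The green hexagon moved from (5.1, 3.2) to (3.2, 6.4), a distance of √(1.9² + 3.2²) ≈ 3.7.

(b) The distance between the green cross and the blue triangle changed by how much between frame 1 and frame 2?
-4.2

Distance in frame 1: 6.0. Distance in frame 2: 1.8.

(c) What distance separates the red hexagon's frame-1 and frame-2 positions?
3.5

The red hexagon moved from (7.1, 7.9) to (7.4, 4.4), a distance of √(0.3² + 3.5²) ≈ 3.5.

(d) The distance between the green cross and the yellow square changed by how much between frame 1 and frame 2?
-1.6

Distance in frame 1: 8.8. Distance in frame 2: 7.2.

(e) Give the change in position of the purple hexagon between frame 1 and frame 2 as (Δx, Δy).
(0.0, -0.9)

The purple hexagon was at (6.6, 2.5) in frame 1 and (6.6, 1.6) in frame 2.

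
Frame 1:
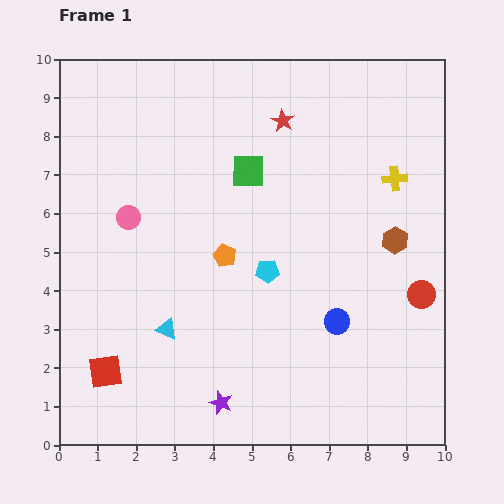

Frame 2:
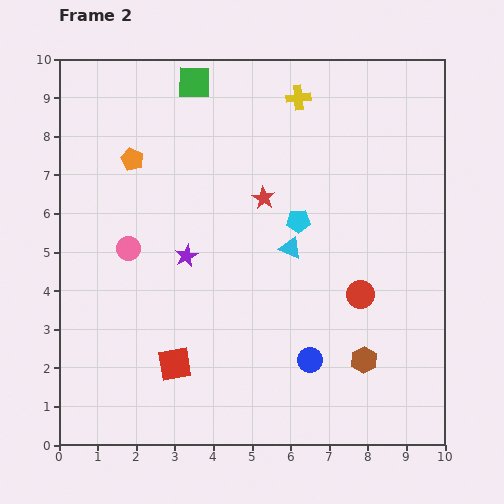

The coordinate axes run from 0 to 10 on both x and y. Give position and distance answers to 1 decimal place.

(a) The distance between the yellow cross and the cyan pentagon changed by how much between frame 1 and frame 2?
-0.9

Distance in frame 1: 4.1. Distance in frame 2: 3.2.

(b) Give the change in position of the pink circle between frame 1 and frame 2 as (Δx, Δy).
(0.0, -0.8)

The pink circle was at (1.8, 5.9) in frame 1 and (1.8, 5.1) in frame 2.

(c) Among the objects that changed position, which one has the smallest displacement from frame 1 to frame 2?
the pink circle

(moved 0.8)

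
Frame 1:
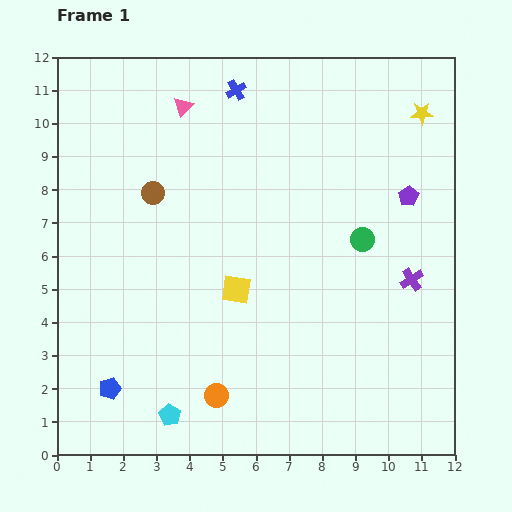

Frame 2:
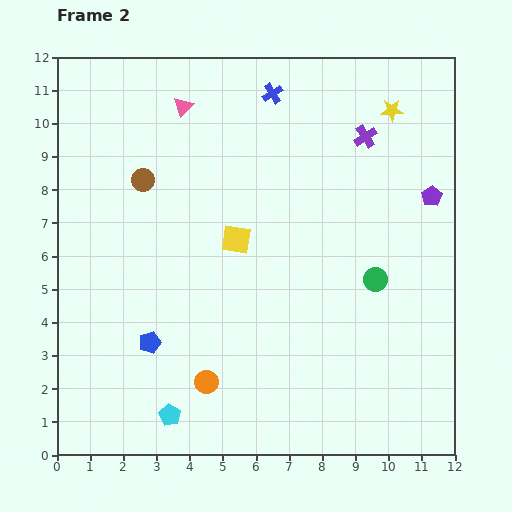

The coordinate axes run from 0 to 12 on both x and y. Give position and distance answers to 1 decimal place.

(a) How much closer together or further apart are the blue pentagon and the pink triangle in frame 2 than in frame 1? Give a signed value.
-1.6

Distance in frame 1: 8.8. Distance in frame 2: 7.2.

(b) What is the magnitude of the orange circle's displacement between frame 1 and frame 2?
0.5

The orange circle moved from (4.8, 1.8) to (4.5, 2.2), a distance of √(0.3² + 0.4²) ≈ 0.5.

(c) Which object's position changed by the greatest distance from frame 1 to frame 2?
the purple cross

(moved 4.5; next 1.8)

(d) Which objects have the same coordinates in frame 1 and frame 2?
the pink triangle, the cyan pentagon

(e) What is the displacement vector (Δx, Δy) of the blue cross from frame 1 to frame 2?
(1.1, -0.1)

The blue cross was at (5.4, 11.0) in frame 1 and (6.5, 10.9) in frame 2.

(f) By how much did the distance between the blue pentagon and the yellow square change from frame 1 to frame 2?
-0.8

Distance in frame 1: 4.8. Distance in frame 2: 4.0.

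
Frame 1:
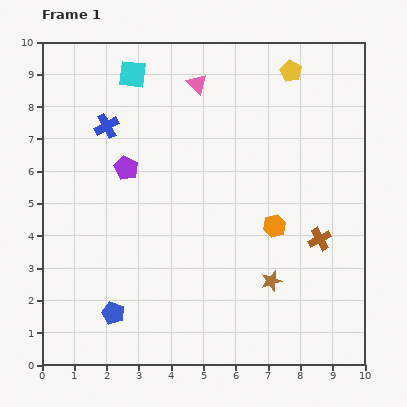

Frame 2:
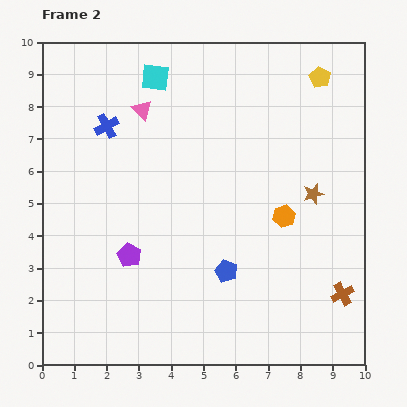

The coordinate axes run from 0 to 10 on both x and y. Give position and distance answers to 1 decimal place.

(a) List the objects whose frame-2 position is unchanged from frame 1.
the blue cross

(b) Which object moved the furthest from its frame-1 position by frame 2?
the blue pentagon

(moved 3.7; next 3.0)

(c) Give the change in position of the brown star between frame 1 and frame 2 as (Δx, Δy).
(1.3, 2.7)

The brown star was at (7.1, 2.6) in frame 1 and (8.4, 5.3) in frame 2.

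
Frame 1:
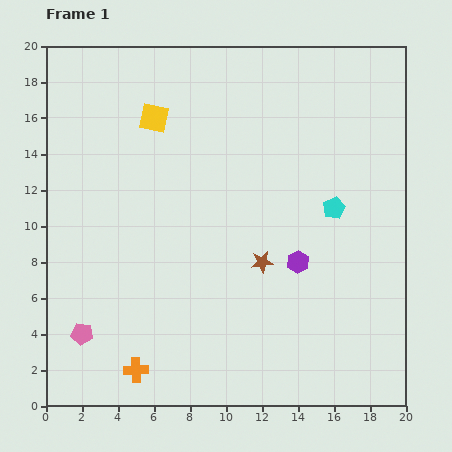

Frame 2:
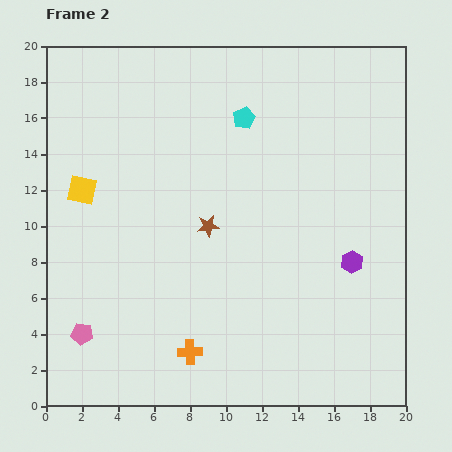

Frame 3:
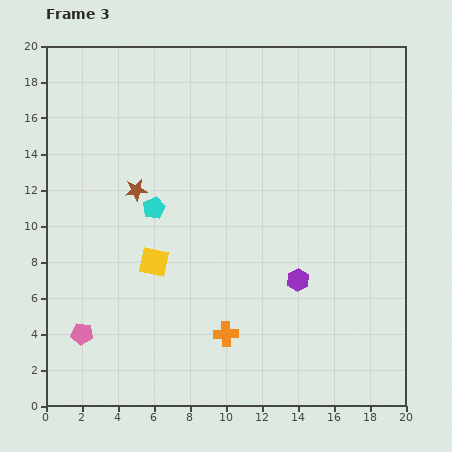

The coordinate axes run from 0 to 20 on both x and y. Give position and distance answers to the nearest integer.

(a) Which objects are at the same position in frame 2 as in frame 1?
the pink pentagon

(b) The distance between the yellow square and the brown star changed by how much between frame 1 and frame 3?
-6

Distance in frame 1: 10. Distance in frame 3: 4.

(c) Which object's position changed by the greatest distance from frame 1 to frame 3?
the cyan pentagon

(moved 10; next 8)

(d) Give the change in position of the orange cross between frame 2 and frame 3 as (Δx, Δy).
(2, 1)

The orange cross was at (8, 3) in frame 2 and (10, 4) in frame 3.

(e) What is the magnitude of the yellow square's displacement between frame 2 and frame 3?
6

The yellow square moved from (2, 12) to (6, 8), a distance of √(4² + 4²) ≈ 6.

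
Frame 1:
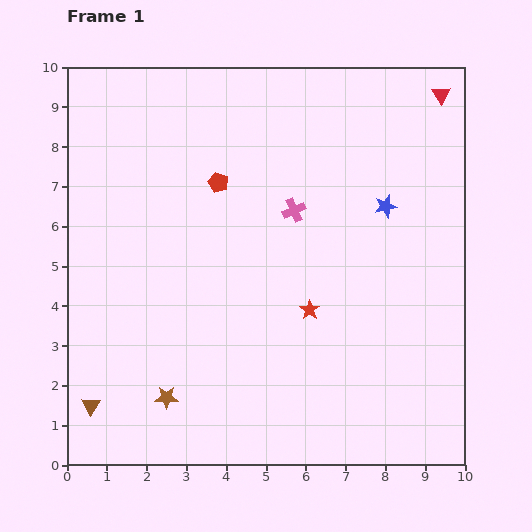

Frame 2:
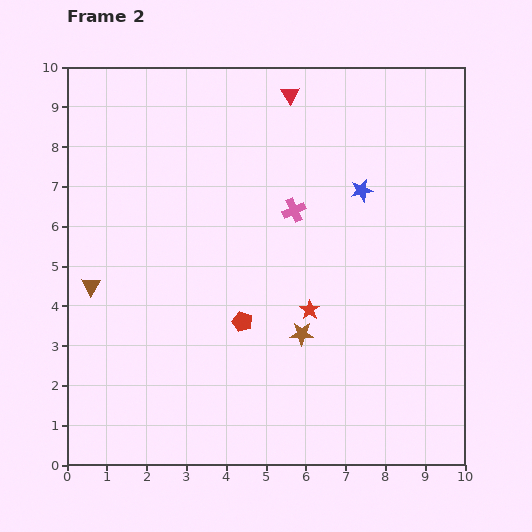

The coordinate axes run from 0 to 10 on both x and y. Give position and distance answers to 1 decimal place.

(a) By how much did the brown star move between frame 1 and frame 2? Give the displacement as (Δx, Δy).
(3.4, 1.6)

The brown star was at (2.5, 1.7) in frame 1 and (5.9, 3.3) in frame 2.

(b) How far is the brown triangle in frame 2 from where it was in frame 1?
3.0

The brown triangle moved from (0.6, 1.5) to (0.6, 4.5), a distance of √(0.0² + 3.0²) ≈ 3.0.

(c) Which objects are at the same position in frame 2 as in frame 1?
the pink cross, the red star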